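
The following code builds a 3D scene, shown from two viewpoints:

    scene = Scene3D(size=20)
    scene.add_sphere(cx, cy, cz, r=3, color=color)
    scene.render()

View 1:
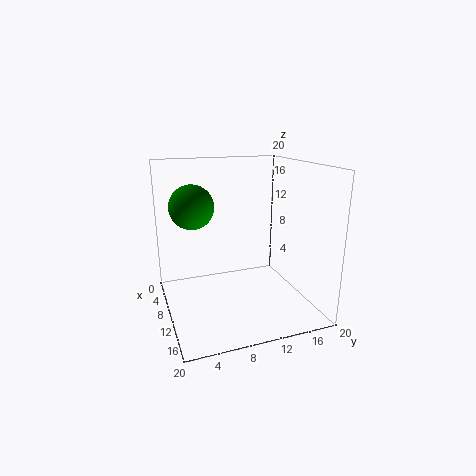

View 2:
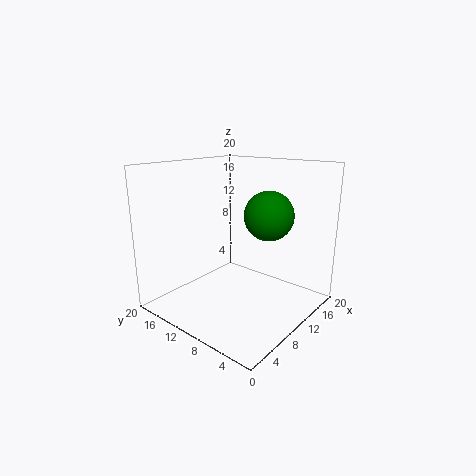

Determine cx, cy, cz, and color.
cx = 8.5; cy = 4; cz = 14.5; color = 'green'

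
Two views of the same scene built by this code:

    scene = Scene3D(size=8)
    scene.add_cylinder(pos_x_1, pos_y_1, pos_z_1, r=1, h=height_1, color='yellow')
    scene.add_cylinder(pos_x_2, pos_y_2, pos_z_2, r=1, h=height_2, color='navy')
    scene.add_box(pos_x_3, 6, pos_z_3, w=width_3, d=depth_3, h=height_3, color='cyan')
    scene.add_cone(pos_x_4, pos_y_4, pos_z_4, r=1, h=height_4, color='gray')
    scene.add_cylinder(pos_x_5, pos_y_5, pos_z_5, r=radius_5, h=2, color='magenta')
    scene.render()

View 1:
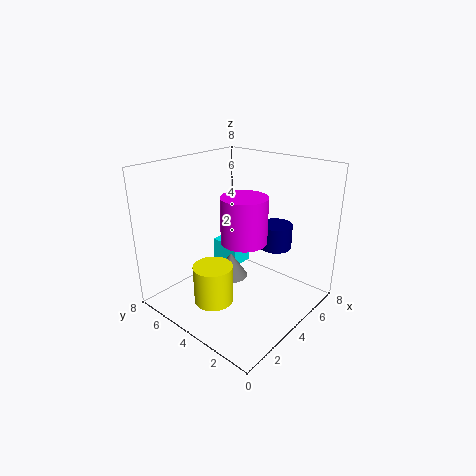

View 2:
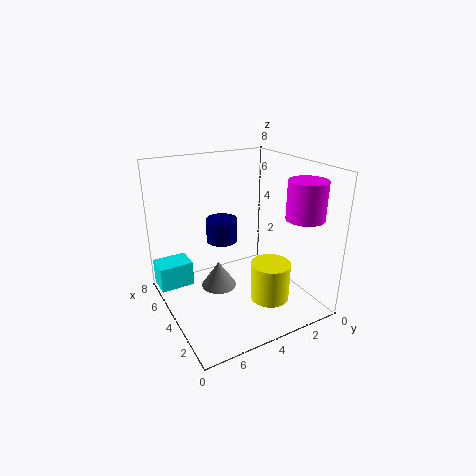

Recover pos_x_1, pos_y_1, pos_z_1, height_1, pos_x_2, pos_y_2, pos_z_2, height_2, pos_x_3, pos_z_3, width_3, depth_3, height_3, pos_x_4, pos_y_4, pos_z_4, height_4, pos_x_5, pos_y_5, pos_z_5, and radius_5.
pos_x_1 = 1.5, pos_y_1 = 3.5, pos_z_1 = 1.5, height_1 = 2, pos_x_2 = 7, pos_y_2 = 3.5, pos_z_2 = 2.5, height_2 = 1.5, pos_x_3 = 6, pos_z_3 = 0.5, width_3 = 1.5, depth_3 = 2, height_3 = 1.5, pos_x_4 = 4.5, pos_y_4 = 5, pos_z_4 = 1, height_4 = 1.5, pos_x_5 = 1.5, pos_y_5 = 1.5, pos_z_5 = 5.5, radius_5 = 1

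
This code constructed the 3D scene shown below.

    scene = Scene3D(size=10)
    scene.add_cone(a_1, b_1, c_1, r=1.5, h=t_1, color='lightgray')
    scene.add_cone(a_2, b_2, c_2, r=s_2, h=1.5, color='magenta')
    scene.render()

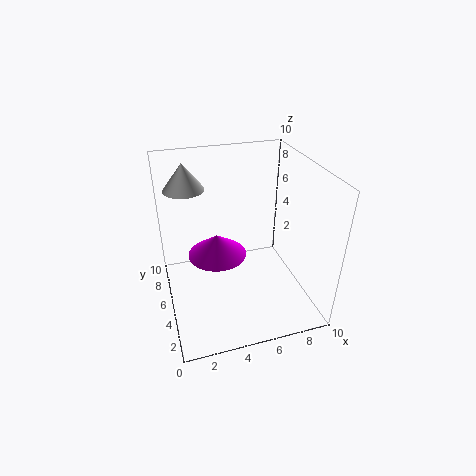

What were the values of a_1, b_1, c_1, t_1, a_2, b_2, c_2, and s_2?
a_1 = 2; b_1 = 8.5; c_1 = 7.5; t_1 = 2; a_2 = 3.5; b_2 = 5; c_2 = 4; s_2 = 2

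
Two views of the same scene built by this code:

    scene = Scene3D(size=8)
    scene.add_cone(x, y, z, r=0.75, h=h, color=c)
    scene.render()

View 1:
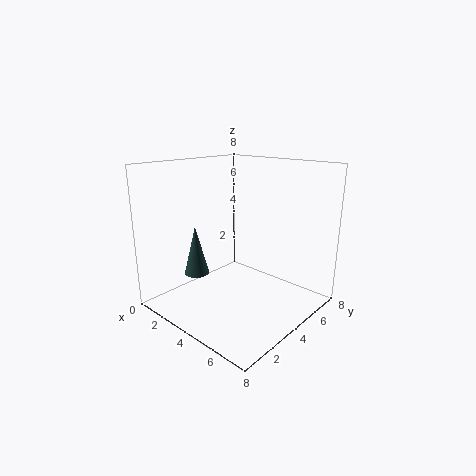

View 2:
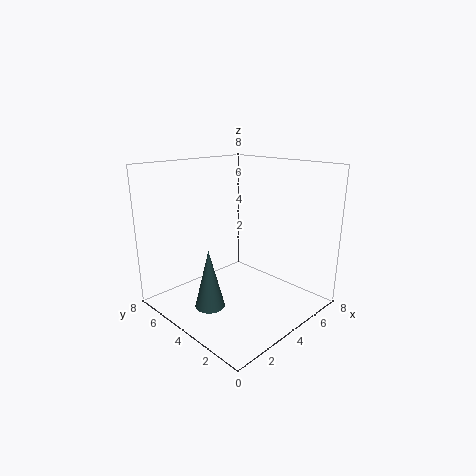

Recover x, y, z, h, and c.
x = 1.25; y = 3.25; z = 1.25; h = 3; c = 'darkslategray'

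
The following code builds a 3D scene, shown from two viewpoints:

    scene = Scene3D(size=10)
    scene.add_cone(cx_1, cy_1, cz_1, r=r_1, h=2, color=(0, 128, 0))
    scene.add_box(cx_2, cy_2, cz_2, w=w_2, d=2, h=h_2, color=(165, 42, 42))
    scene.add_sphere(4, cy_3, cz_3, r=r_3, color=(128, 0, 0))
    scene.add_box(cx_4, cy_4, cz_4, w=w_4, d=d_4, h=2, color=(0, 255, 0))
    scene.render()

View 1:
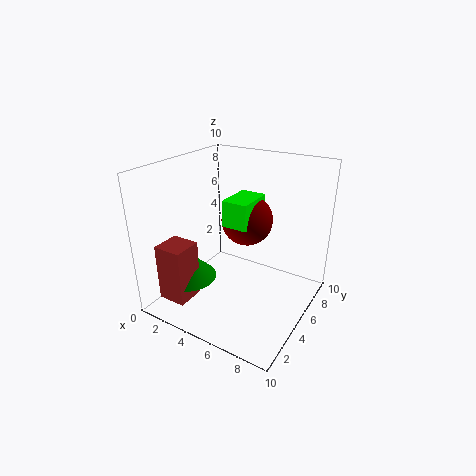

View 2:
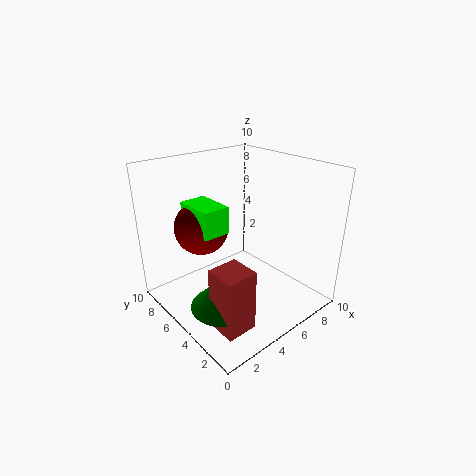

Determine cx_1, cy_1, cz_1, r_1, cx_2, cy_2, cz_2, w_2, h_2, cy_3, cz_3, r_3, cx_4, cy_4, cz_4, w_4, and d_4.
cx_1 = 2
cy_1 = 3
cz_1 = 2
r_1 = 2
cx_2 = 1
cy_2 = 1
cz_2 = 1
w_2 = 2
h_2 = 4
cy_3 = 8
cz_3 = 5
r_3 = 2
cx_4 = 3
cy_4 = 6
cz_4 = 5
w_4 = 2
d_4 = 3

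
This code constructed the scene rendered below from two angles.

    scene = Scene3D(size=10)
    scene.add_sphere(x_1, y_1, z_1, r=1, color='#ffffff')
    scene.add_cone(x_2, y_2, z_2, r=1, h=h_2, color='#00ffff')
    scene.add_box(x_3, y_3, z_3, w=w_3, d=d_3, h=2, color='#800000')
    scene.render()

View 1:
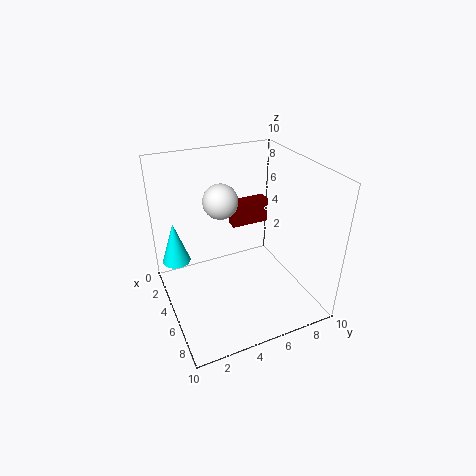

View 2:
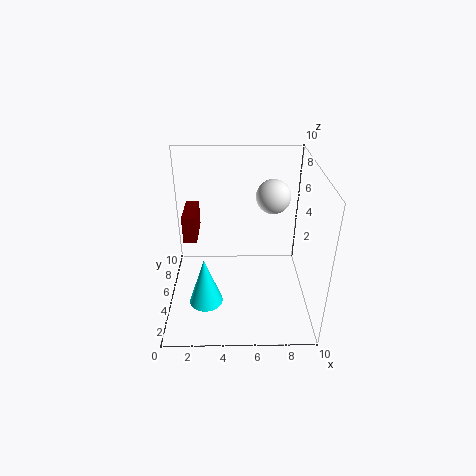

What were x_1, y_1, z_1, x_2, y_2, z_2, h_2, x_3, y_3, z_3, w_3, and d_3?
x_1 = 7, y_1 = 3, z_1 = 9, x_2 = 3, y_2 = 1, z_2 = 3, h_2 = 3, x_3 = 1, y_3 = 6, z_3 = 4, w_3 = 1, d_3 = 3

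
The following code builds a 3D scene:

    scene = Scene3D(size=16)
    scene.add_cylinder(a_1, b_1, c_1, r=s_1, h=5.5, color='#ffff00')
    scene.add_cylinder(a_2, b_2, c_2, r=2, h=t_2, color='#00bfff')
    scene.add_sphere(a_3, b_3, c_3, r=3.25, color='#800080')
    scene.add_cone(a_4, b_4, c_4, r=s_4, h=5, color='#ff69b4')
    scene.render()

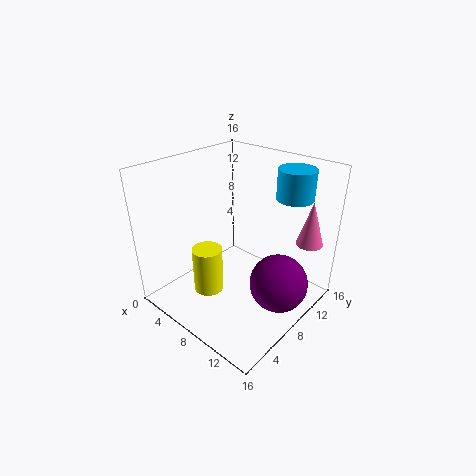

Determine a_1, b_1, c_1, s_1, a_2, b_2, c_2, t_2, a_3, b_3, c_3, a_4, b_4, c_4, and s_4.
a_1 = 5
b_1 = 6
c_1 = 0.75
s_1 = 1.75
a_2 = 12.25
b_2 = 12.25
c_2 = 12.5
t_2 = 3.25
a_3 = 12.75
b_3 = 9.5
c_3 = 3.25
a_4 = 14
b_4 = 13.25
c_4 = 7.25
s_4 = 1.5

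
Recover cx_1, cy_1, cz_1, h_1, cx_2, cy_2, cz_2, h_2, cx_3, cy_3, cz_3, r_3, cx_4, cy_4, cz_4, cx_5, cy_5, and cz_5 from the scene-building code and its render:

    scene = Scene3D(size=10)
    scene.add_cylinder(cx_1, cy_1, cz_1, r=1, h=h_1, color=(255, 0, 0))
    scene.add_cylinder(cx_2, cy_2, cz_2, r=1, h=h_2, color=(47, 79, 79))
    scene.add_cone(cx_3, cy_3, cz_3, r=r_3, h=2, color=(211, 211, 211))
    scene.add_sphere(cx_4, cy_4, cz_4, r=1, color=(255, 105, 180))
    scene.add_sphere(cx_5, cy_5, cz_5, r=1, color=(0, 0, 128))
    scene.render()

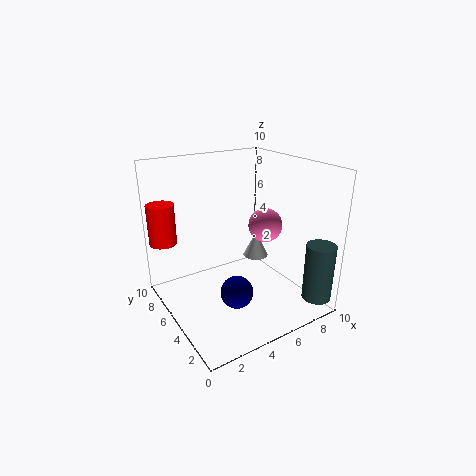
cx_1 = 1, cy_1 = 9, cz_1 = 4, h_1 = 3, cx_2 = 9, cy_2 = 1, cz_2 = 1, h_2 = 4, cx_3 = 8, cy_3 = 7, cz_3 = 2, r_3 = 1, cx_4 = 5, cy_4 = 2, cz_4 = 7, cx_5 = 3, cy_5 = 2, cz_5 = 3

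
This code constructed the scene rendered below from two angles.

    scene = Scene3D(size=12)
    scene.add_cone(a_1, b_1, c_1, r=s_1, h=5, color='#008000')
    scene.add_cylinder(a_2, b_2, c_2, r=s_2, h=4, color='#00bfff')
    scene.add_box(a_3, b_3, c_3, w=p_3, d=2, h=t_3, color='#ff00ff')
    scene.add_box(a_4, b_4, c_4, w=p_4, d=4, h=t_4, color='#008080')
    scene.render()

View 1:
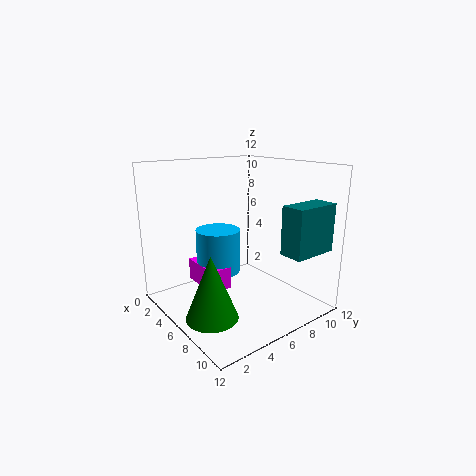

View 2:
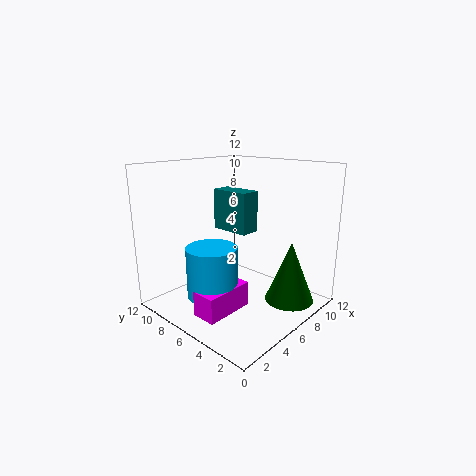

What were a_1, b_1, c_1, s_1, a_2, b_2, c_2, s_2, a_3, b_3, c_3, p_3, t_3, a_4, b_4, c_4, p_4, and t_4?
a_1 = 8
b_1 = 2
c_1 = 1
s_1 = 2
a_2 = 3
b_2 = 6
c_2 = 2
s_2 = 2
a_3 = 1
b_3 = 4
c_3 = 1
p_3 = 4
t_3 = 2
a_4 = 9
b_4 = 8
c_4 = 5
p_4 = 2
t_4 = 4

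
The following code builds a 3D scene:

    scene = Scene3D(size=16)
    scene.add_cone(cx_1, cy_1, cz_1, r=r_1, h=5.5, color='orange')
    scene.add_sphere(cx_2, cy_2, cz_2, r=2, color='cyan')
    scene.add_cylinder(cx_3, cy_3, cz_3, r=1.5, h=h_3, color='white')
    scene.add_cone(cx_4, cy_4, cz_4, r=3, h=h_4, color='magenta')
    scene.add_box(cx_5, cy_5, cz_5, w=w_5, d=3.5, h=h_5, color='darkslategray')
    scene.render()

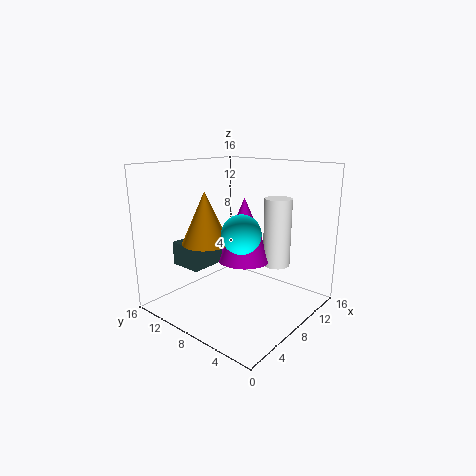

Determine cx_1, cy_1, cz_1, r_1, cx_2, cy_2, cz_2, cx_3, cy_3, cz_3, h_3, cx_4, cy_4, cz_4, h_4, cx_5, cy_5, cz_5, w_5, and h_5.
cx_1 = 4.5
cy_1 = 9.5
cz_1 = 8
r_1 = 2.5
cx_2 = 5.5
cy_2 = 5.5
cz_2 = 9.5
cx_3 = 10.5
cy_3 = 4.5
cz_3 = 5
h_3 = 7.5
cx_4 = 8.5
cy_4 = 7.5
cz_4 = 5.5
h_4 = 7
cx_5 = 2.5
cy_5 = 9
cz_5 = 5.5
w_5 = 4
h_5 = 2.5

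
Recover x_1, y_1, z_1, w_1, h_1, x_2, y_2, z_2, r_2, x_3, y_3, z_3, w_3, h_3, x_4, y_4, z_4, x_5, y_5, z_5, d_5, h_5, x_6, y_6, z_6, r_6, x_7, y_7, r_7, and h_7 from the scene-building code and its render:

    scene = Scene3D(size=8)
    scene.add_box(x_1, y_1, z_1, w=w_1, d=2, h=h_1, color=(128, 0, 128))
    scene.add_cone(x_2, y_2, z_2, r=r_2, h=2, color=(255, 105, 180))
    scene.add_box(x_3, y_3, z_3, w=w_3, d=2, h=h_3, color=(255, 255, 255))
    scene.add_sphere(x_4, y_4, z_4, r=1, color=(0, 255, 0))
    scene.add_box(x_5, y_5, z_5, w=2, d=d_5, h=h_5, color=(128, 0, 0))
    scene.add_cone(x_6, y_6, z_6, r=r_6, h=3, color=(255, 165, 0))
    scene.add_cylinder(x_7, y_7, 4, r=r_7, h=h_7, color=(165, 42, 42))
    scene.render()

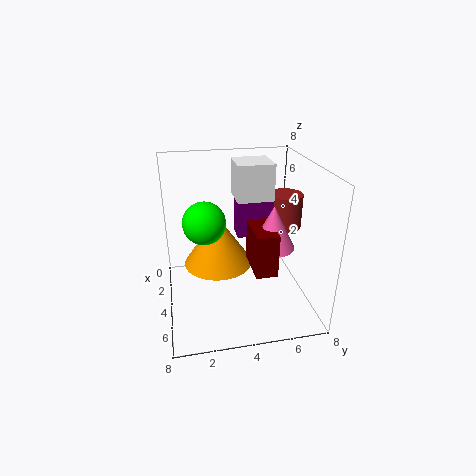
x_1 = 3
y_1 = 4
z_1 = 4
w_1 = 1
h_1 = 2
x_2 = 7
y_2 = 5
z_2 = 5
r_2 = 1
x_3 = 2
y_3 = 4
z_3 = 6
w_3 = 2
h_3 = 2
x_4 = 6
y_4 = 2
z_4 = 6
x_5 = 6
y_5 = 4
z_5 = 4
d_5 = 1
h_5 = 2
x_6 = 3
y_6 = 3
z_6 = 2
r_6 = 2
x_7 = 3
y_7 = 7
r_7 = 1
h_7 = 2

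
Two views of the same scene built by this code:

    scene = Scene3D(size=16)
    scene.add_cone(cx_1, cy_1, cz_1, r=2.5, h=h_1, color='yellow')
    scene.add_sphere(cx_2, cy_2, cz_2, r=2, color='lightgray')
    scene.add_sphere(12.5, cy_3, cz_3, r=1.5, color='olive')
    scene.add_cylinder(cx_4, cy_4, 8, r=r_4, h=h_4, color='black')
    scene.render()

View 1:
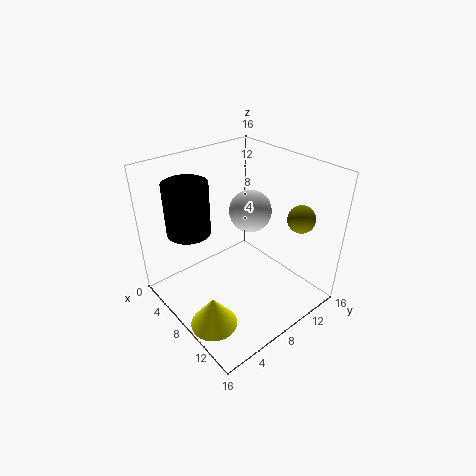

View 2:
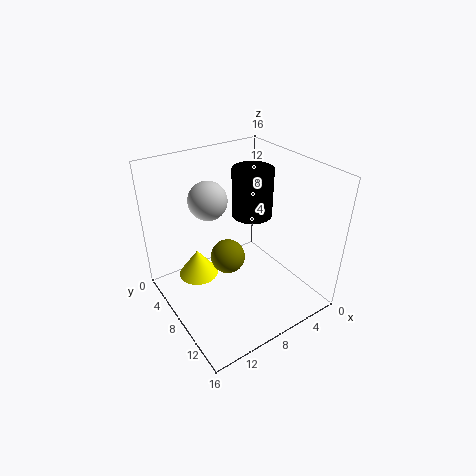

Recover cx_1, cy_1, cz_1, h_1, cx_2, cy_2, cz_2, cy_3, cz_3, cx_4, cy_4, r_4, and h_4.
cx_1 = 10.5; cy_1 = 2.5; cz_1 = 0.5; h_1 = 3.5; cx_2 = 11; cy_2 = 7; cz_2 = 13; cy_3 = 13; cz_3 = 10.5; cx_4 = 3.5; cy_4 = 4.5; r_4 = 2.5; h_4 = 6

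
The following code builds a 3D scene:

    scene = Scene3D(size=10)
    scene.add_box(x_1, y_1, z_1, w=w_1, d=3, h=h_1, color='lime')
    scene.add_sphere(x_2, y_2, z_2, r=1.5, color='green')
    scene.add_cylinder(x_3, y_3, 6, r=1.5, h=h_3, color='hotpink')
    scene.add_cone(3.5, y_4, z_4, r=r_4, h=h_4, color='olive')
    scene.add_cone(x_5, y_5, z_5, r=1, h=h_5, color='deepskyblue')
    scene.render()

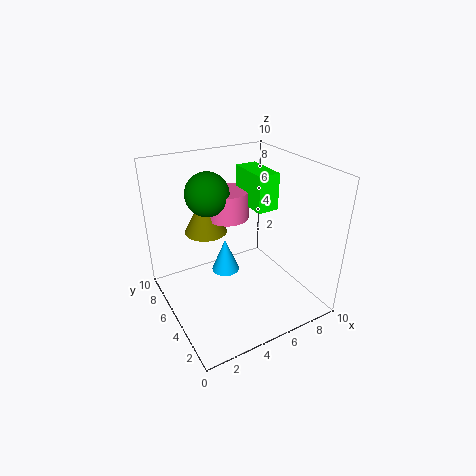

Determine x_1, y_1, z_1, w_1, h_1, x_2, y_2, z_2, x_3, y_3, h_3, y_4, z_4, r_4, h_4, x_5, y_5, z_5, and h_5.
x_1 = 6; y_1 = 4; z_1 = 7; w_1 = 1.5; h_1 = 2.5; x_2 = 3.5; y_2 = 6.5; z_2 = 8; x_3 = 5; y_3 = 6.5; h_3 = 2; y_4 = 7; z_4 = 5; r_4 = 1.5; h_4 = 3; x_5 = 4.5; y_5 = 6; z_5 = 2; h_5 = 2.5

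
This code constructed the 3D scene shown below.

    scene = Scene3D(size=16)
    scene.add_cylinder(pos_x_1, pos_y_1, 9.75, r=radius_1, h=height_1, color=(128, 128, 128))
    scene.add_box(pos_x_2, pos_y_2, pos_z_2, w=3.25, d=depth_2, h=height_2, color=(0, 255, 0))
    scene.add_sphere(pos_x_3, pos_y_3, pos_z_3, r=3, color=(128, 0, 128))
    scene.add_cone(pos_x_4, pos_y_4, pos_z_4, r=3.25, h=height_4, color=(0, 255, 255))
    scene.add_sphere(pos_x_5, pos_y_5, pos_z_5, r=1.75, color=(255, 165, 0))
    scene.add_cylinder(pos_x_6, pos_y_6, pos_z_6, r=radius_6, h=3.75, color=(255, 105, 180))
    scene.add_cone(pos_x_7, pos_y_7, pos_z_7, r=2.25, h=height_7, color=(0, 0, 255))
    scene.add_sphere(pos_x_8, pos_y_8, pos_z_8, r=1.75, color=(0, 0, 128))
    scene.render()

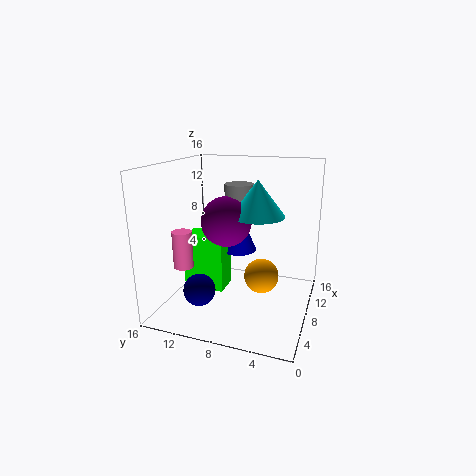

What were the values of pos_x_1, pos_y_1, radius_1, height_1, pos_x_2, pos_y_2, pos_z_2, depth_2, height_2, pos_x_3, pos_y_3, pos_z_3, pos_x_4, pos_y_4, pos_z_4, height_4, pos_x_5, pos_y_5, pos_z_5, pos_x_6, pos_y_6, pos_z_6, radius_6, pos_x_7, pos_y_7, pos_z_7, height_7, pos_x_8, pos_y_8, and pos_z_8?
pos_x_1 = 12, pos_y_1 = 9.25, radius_1 = 1.75, height_1 = 3.5, pos_x_2 = 8.5, pos_y_2 = 10.25, pos_z_2 = 0.5, depth_2 = 5, height_2 = 6.75, pos_x_3 = 10.25, pos_y_3 = 10.25, pos_z_3 = 9, pos_x_4 = 11.25, pos_y_4 = 6.75, pos_z_4 = 9.75, height_4 = 4.25, pos_x_5 = 5.25, pos_y_5 = 4.5, pos_z_5 = 5.25, pos_x_6 = 2.75, pos_y_6 = 12, pos_z_6 = 6.25, radius_6 = 1, pos_x_7 = 12.5, pos_y_7 = 9.5, pos_z_7 = 4.75, height_7 = 5.25, pos_x_8 = 4.5, pos_y_8 = 11.25, pos_z_8 = 2.75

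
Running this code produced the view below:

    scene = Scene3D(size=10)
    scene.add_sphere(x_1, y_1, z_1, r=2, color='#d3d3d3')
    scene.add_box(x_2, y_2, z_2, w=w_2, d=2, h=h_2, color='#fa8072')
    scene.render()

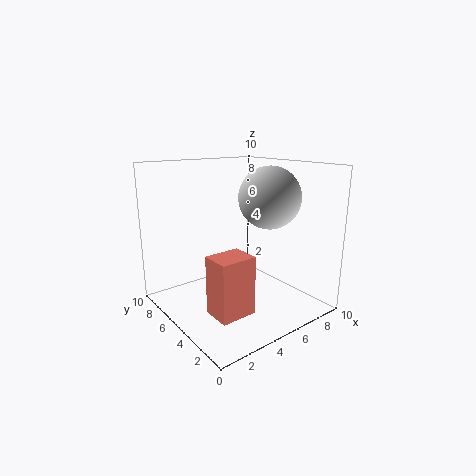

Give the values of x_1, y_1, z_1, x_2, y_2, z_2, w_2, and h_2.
x_1 = 6
y_1 = 3
z_1 = 8
x_2 = 2
y_2 = 2.5
z_2 = 0.5
w_2 = 2.5
h_2 = 4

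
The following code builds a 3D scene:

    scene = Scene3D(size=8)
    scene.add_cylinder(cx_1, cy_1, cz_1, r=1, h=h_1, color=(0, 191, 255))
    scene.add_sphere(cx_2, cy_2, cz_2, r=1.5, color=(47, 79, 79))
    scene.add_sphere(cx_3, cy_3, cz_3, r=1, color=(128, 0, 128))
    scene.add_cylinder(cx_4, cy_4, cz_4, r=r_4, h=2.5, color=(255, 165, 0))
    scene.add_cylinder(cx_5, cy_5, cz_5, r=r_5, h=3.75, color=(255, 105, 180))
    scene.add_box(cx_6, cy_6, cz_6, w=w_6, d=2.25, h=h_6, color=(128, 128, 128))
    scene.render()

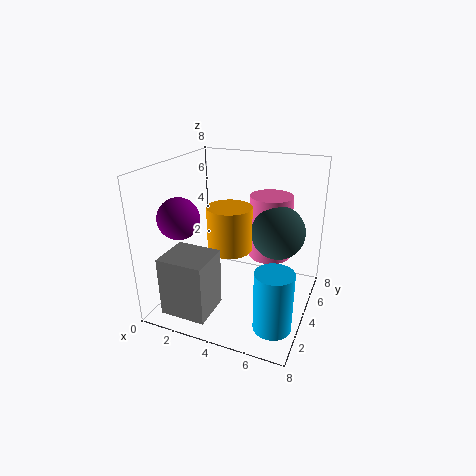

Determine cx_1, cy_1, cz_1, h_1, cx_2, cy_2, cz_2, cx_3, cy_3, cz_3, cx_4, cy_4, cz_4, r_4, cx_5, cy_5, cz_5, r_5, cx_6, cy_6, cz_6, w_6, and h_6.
cx_1 = 6.75
cy_1 = 2
cz_1 = 0.25
h_1 = 3.25
cx_2 = 6
cy_2 = 5
cz_2 = 4.25
cx_3 = 2.25
cy_3 = 1
cz_3 = 6
cx_4 = 3.5
cy_4 = 4
cz_4 = 3.25
r_4 = 1.25
cx_5 = 5.25
cy_5 = 6
cz_5 = 2.25
r_5 = 1.25
cx_6 = 1
cy_6 = 0.5
cz_6 = 0.5
w_6 = 2.5
h_6 = 3.25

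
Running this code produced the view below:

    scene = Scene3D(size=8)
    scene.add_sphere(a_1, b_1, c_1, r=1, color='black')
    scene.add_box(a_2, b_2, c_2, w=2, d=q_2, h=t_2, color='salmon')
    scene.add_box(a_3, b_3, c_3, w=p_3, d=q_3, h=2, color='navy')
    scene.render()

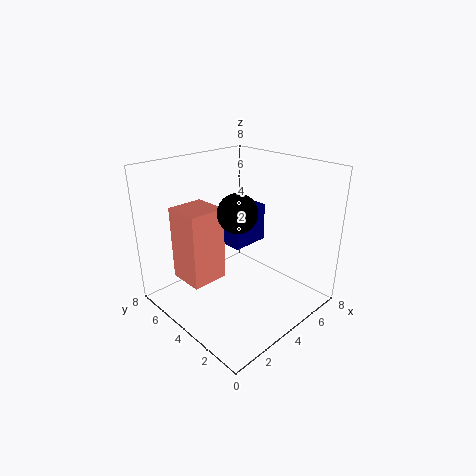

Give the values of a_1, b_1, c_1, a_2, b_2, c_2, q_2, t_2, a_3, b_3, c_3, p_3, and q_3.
a_1 = 3
b_1 = 3
c_1 = 6
a_2 = 1
b_2 = 4
c_2 = 2
q_2 = 2
t_2 = 4
a_3 = 3
b_3 = 3
c_3 = 4
p_3 = 2
q_3 = 1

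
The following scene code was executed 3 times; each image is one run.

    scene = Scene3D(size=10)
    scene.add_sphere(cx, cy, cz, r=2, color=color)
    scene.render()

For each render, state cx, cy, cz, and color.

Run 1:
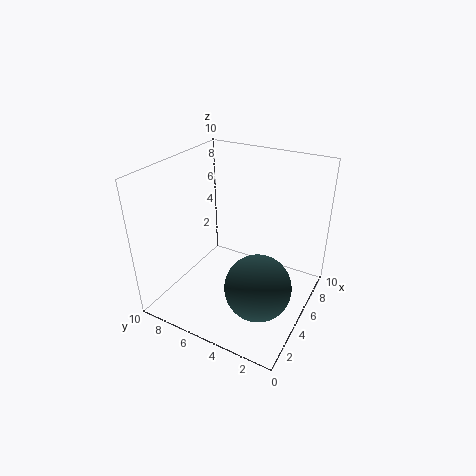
cx = 2
cy = 2
cz = 4
color = 'darkslategray'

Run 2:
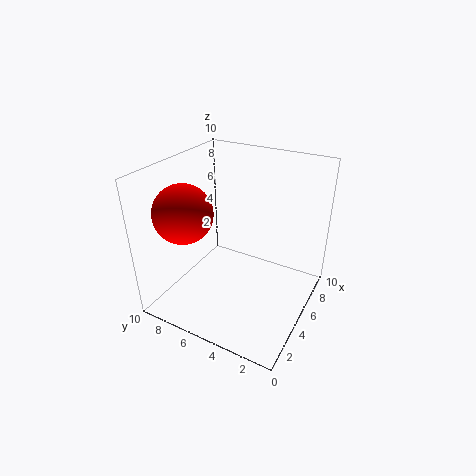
cx = 3
cy = 8
cz = 7
color = 'red'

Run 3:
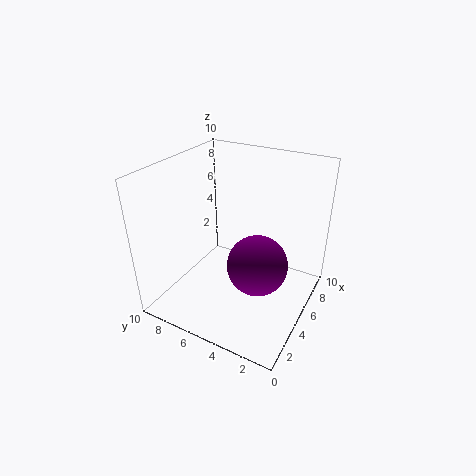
cx = 4
cy = 3
cz = 4
color = 'purple'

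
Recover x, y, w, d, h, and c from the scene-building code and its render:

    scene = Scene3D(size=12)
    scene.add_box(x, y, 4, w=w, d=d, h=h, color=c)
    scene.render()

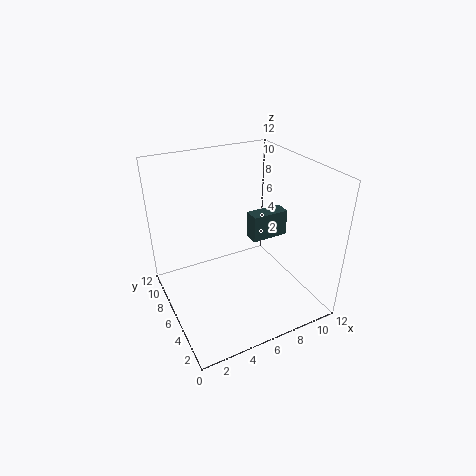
x = 8.5, y = 7.5, w = 3.5, d = 1.5, h = 2.5, c = 'darkslategray'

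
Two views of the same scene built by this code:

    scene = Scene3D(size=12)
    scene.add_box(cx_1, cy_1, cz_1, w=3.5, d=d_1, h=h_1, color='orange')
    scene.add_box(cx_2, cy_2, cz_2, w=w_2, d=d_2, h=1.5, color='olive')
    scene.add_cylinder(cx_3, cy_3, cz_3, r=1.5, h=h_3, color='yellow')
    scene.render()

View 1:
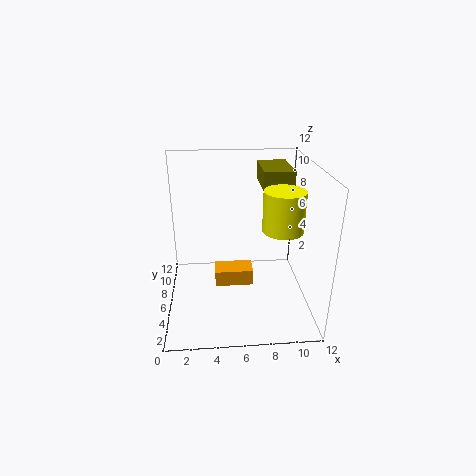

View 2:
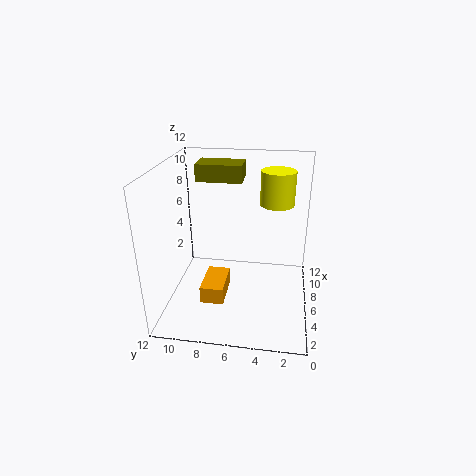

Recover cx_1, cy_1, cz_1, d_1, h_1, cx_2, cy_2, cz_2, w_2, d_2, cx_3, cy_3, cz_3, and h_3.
cx_1 = 4, cy_1 = 7, cz_1 = 0.5, d_1 = 2, h_1 = 1.5, cx_2 = 8, cy_2 = 6, cz_2 = 10, w_2 = 2.5, d_2 = 4, cx_3 = 9, cy_3 = 3, cz_3 = 8, h_3 = 3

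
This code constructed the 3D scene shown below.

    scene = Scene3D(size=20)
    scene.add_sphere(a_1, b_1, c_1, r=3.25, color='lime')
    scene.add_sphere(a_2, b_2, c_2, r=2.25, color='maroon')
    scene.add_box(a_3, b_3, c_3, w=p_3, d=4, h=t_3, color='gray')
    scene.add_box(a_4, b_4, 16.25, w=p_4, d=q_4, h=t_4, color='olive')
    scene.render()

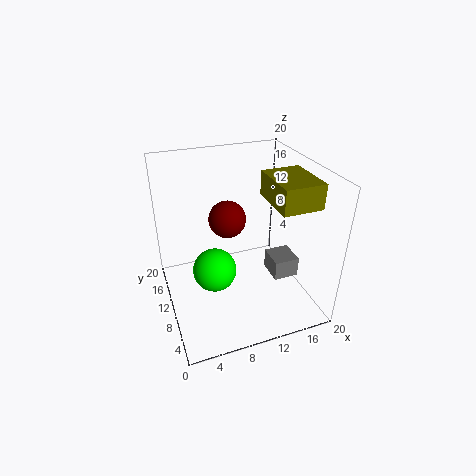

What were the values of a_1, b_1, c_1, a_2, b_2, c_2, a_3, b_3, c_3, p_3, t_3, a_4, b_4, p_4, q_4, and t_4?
a_1 = 7, b_1 = 12, c_1 = 3.75, a_2 = 7.5, b_2 = 7, c_2 = 15, a_3 = 15.25, b_3 = 8, c_3 = 2.5, p_3 = 3.75, t_3 = 3, a_4 = 13, b_4 = 3, p_4 = 5.25, q_4 = 6.75, t_4 = 3.25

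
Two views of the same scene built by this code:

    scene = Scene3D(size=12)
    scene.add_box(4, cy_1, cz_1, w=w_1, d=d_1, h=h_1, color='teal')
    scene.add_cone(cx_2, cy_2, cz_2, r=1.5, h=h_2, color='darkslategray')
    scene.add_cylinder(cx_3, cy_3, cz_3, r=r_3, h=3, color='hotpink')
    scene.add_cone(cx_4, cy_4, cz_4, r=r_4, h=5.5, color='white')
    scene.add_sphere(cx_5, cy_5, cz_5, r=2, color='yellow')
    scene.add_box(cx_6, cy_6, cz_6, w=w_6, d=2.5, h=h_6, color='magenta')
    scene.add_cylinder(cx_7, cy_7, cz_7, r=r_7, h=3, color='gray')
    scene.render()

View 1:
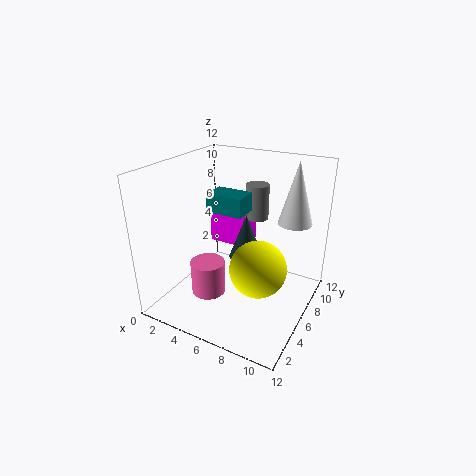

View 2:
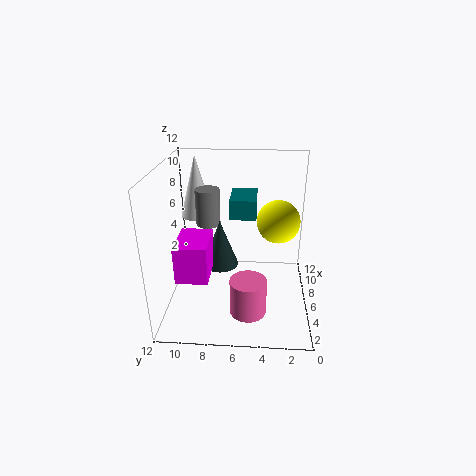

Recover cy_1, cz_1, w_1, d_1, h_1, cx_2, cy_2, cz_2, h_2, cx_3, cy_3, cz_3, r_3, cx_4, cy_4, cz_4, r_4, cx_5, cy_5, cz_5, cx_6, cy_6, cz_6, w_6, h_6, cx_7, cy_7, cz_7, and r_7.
cy_1 = 4.5; cz_1 = 8.5; w_1 = 3; d_1 = 2; h_1 = 1.5; cx_2 = 6; cy_2 = 7.5; cz_2 = 3.5; h_2 = 4; cx_3 = 3.5; cy_3 = 5; cz_3 = 0.5; r_3 = 1.5; cx_4 = 9.5; cy_4 = 10; cz_4 = 6.5; r_4 = 1.5; cx_5 = 9.5; cy_5 = 2.5; cz_5 = 6; cx_6 = 2; cy_6 = 8; cz_6 = 4; w_6 = 3.5; h_6 = 3; cx_7 = 6.5; cy_7 = 8.5; cz_7 = 7; r_7 = 1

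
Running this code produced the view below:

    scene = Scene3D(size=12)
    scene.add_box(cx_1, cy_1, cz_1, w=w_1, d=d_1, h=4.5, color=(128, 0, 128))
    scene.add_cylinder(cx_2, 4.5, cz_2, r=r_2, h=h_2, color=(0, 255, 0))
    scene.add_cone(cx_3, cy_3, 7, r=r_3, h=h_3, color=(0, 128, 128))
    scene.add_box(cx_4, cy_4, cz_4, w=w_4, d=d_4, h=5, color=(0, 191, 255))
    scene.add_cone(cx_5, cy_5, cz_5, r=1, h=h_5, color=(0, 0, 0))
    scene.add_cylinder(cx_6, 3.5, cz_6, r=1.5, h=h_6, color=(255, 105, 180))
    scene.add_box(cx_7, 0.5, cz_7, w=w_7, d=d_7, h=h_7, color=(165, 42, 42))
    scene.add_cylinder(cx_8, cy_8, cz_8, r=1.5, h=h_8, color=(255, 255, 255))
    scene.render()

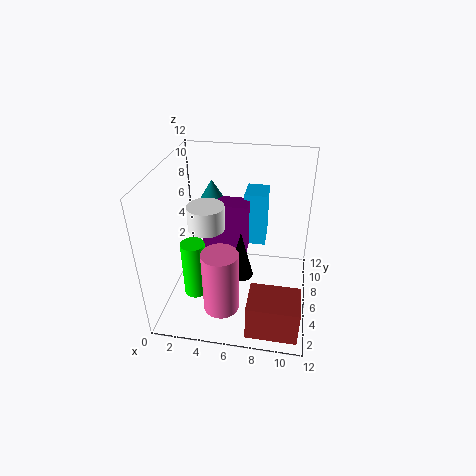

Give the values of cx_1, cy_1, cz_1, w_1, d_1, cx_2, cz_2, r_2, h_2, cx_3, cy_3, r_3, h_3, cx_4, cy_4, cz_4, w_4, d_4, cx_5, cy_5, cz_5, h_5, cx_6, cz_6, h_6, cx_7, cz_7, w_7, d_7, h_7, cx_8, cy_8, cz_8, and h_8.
cx_1 = 2.5
cy_1 = 7.5
cz_1 = 3.5
w_1 = 4
d_1 = 2
cx_2 = 2.5
cz_2 = 1
r_2 = 1
h_2 = 5
cx_3 = 3
cy_3 = 9.5
r_3 = 1.5
h_3 = 2.5
cx_4 = 6
cy_4 = 9
cz_4 = 3.5
w_4 = 2
d_4 = 2.5
cx_5 = 6.5
cy_5 = 4.5
cz_5 = 3.5
h_5 = 4
cx_6 = 5
cz_6 = 0.5
h_6 = 5.5
cx_7 = 7.5
cz_7 = 0.5
w_7 = 4
d_7 = 3
h_7 = 3
cx_8 = 3.5
cy_8 = 5.5
cz_8 = 7
h_8 = 2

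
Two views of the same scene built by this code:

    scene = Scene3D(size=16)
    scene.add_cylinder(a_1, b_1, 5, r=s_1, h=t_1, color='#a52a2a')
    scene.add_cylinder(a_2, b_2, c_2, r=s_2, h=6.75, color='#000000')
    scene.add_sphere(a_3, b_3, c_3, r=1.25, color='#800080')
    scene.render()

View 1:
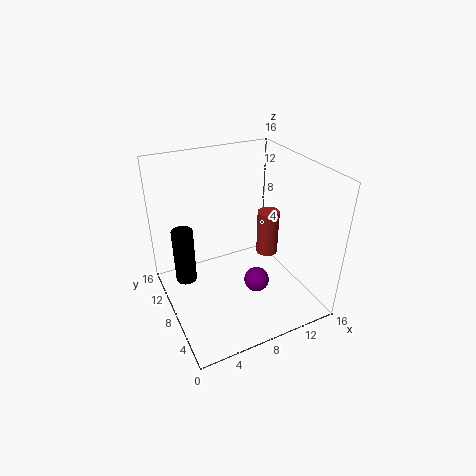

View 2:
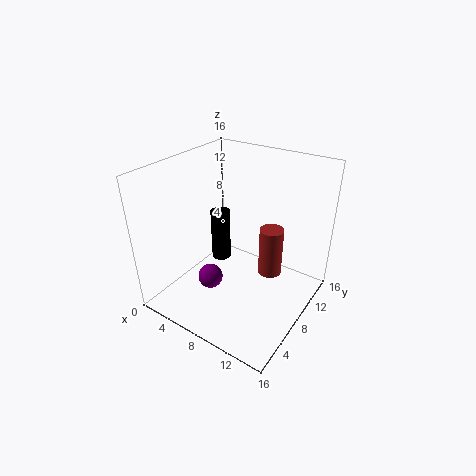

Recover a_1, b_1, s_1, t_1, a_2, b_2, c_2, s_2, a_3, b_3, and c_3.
a_1 = 12
b_1 = 8.25
s_1 = 1.25
t_1 = 5.25
a_2 = 2.75
b_2 = 11.75
c_2 = 1.5
s_2 = 1.25
a_3 = 7.75
b_3 = 3.25
c_3 = 5.75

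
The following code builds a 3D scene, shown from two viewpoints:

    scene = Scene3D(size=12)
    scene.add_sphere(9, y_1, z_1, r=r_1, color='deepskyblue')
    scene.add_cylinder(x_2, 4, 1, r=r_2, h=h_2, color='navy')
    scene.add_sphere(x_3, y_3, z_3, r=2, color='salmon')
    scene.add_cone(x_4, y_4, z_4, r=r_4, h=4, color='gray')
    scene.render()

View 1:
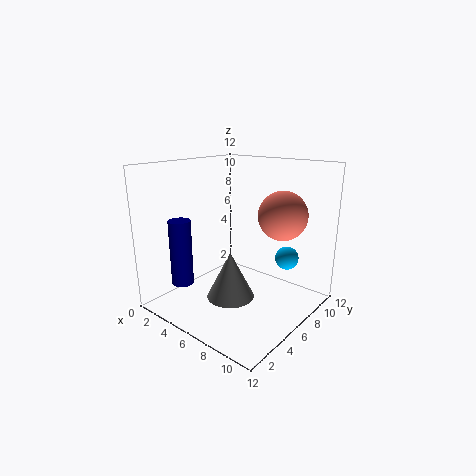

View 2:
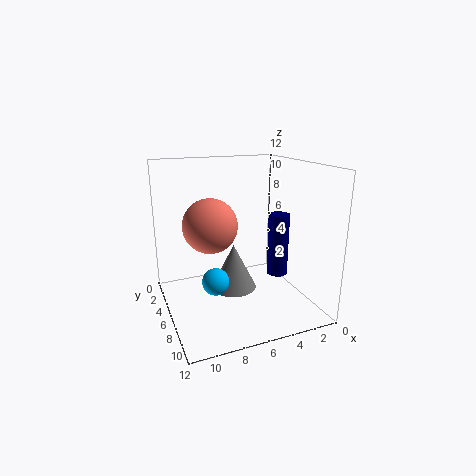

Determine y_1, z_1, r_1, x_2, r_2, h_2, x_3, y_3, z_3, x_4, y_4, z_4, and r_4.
y_1 = 9; z_1 = 4; r_1 = 1; x_2 = 1; r_2 = 1; h_2 = 6; x_3 = 9; y_3 = 8; z_3 = 8; x_4 = 6; y_4 = 5; z_4 = 1; r_4 = 2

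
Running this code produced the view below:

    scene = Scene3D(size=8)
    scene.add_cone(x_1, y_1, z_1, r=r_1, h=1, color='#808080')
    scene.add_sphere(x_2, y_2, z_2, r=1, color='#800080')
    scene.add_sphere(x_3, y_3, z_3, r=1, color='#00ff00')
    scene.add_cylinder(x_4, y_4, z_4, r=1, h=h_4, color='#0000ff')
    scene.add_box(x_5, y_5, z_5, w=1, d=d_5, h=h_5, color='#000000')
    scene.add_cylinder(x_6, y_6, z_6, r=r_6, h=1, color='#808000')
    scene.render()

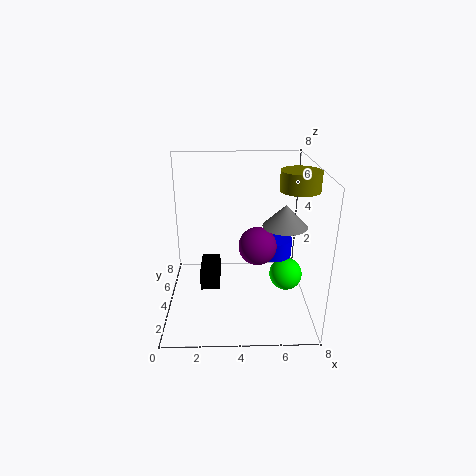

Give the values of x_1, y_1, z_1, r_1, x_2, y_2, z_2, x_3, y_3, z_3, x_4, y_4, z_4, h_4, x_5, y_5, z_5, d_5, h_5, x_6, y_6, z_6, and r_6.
x_1 = 6, y_1 = 1, z_1 = 6, r_1 = 1, x_2 = 5, y_2 = 3, z_2 = 4, x_3 = 7, y_3 = 5, z_3 = 1, x_4 = 6, y_4 = 4, z_4 = 3, h_4 = 1, x_5 = 2, y_5 = 2, z_5 = 2, d_5 = 2, h_5 = 1, x_6 = 7, y_6 = 3, z_6 = 7, r_6 = 1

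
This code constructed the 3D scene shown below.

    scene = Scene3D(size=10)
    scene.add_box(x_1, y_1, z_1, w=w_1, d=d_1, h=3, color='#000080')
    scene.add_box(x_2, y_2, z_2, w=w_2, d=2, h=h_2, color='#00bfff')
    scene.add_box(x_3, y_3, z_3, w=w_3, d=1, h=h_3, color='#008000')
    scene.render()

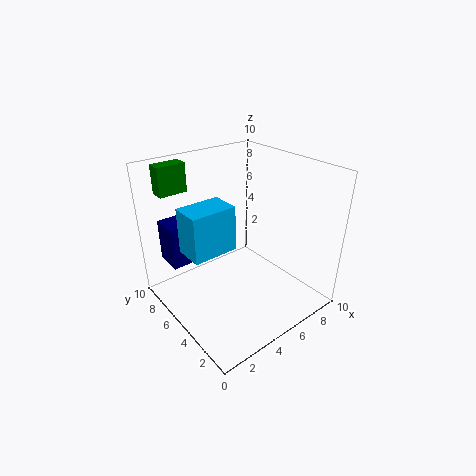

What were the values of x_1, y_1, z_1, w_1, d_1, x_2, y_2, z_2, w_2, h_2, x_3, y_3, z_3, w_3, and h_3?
x_1 = 1; y_1 = 7; z_1 = 3; w_1 = 3; d_1 = 2; x_2 = 1; y_2 = 4; z_2 = 5; w_2 = 3; h_2 = 3; x_3 = 1; y_3 = 8; z_3 = 8; w_3 = 2; h_3 = 2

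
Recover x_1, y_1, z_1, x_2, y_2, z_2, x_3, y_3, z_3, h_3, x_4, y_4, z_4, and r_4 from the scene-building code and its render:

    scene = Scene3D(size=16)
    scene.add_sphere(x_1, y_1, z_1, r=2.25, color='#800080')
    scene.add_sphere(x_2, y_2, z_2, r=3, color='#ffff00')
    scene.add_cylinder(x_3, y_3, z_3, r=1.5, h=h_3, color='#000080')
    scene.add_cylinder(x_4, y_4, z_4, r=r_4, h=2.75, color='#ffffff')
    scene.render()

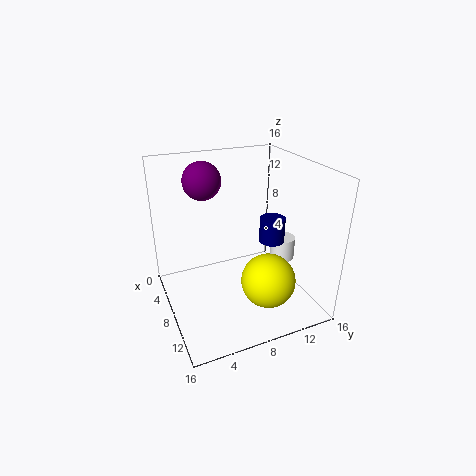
x_1 = 2.75, y_1 = 5.75, z_1 = 13.25, x_2 = 11.25, y_2 = 10.25, z_2 = 3.75, x_3 = 7.25, y_3 = 12.75, z_3 = 6.25, h_3 = 3, x_4 = 7, y_4 = 14.5, z_4 = 3.5, r_4 = 1.5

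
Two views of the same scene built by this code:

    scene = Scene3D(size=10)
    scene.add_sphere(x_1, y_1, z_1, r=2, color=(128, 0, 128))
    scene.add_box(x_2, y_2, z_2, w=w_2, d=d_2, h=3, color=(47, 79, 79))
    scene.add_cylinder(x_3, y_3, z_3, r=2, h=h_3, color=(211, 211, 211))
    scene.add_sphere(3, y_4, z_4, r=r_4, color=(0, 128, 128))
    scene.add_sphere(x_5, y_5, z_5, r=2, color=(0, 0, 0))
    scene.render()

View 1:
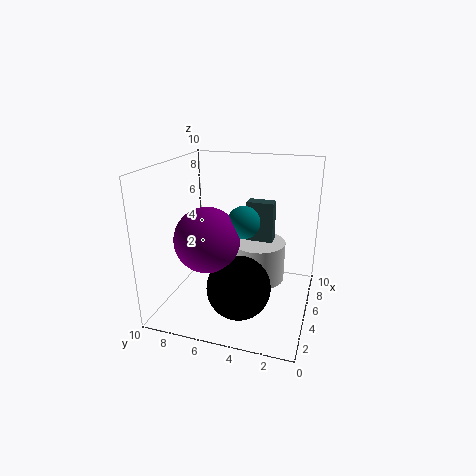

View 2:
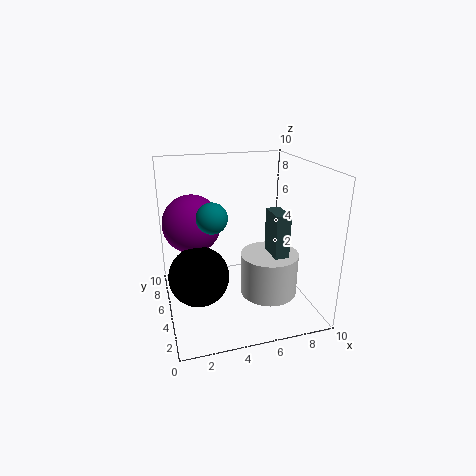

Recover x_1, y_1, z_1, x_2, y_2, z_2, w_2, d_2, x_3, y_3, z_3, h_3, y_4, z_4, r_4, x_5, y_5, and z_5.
x_1 = 2; y_1 = 6; z_1 = 6; x_2 = 7; y_2 = 3; z_2 = 4; w_2 = 1; d_2 = 2; x_3 = 7; y_3 = 4; z_3 = 1; h_3 = 3; y_4 = 4; z_4 = 7; r_4 = 1; x_5 = 2; y_5 = 4; z_5 = 3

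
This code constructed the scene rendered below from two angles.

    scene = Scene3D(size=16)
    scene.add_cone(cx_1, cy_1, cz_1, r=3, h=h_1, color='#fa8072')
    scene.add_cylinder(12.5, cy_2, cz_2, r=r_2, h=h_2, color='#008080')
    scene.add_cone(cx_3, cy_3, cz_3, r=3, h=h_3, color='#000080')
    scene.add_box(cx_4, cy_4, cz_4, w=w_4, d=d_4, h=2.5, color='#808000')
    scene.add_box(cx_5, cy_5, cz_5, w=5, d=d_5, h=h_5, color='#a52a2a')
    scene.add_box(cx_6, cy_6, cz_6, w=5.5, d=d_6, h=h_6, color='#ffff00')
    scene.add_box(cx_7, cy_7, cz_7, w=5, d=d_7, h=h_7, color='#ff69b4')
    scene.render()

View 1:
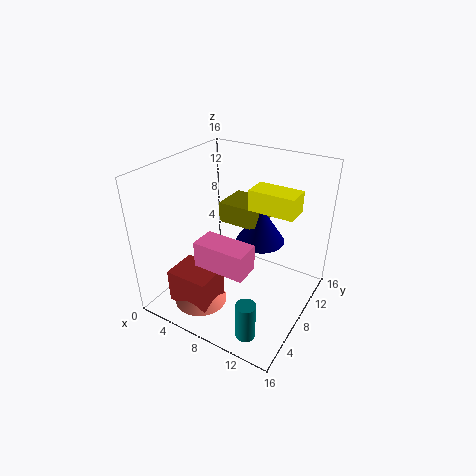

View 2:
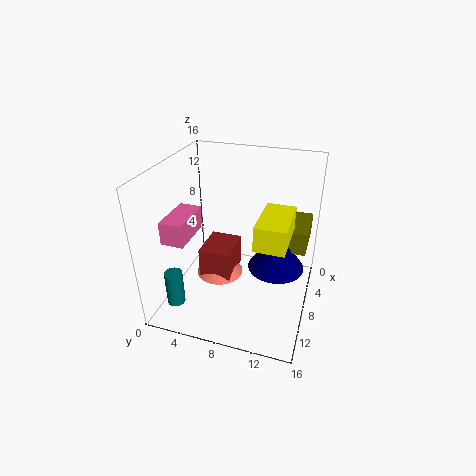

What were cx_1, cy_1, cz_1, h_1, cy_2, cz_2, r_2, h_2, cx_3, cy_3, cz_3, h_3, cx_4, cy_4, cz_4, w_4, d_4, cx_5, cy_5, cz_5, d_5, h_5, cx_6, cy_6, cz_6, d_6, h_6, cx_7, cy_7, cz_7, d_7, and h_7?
cx_1 = 5, cy_1 = 4.5, cz_1 = 0.5, h_1 = 2.5, cy_2 = 2, cz_2 = 1, r_2 = 1, h_2 = 4, cx_3 = 8.5, cy_3 = 12.5, cz_3 = 5.5, h_3 = 4.5, cx_4 = 3.5, cy_4 = 11, cz_4 = 7.5, w_4 = 5, d_4 = 4.5, cx_5 = 2, cy_5 = 2.5, cz_5 = 0.5, d_5 = 4, h_5 = 4, cx_6 = 7.5, cy_6 = 11, cz_6 = 10, d_6 = 3, h_6 = 2.5, cx_7 = 7.5, cy_7 = 1, cz_7 = 8.5, d_7 = 2.5, h_7 = 2.5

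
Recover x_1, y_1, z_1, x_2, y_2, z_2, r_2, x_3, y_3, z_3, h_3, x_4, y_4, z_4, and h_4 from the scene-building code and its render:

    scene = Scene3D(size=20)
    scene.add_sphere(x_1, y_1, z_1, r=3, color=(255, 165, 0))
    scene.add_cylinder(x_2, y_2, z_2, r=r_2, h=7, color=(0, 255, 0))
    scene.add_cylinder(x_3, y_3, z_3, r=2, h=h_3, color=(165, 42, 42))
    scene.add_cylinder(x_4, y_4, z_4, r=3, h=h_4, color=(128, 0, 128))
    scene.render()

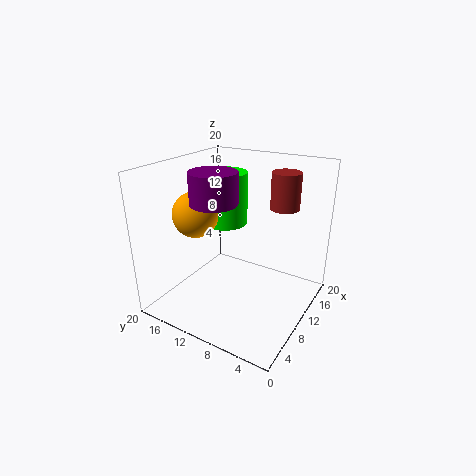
x_1 = 6; y_1 = 14; z_1 = 14; x_2 = 10; y_2 = 12; z_2 = 12; r_2 = 3; x_3 = 14; y_3 = 5; z_3 = 14; h_3 = 5; x_4 = 6; y_4 = 11; z_4 = 16; h_4 = 4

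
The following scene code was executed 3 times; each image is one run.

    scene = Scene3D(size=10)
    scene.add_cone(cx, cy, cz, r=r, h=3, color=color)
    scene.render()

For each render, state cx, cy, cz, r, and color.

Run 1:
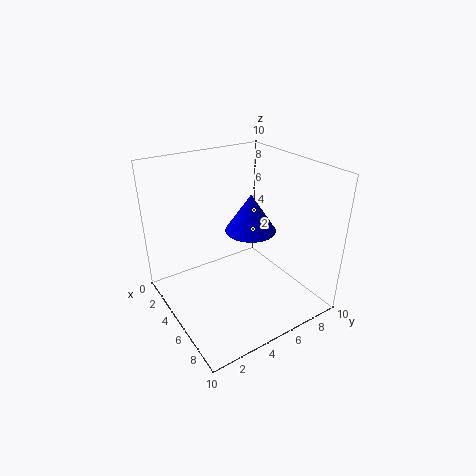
cx = 3, cy = 7.5, cz = 4, r = 2, color = 'blue'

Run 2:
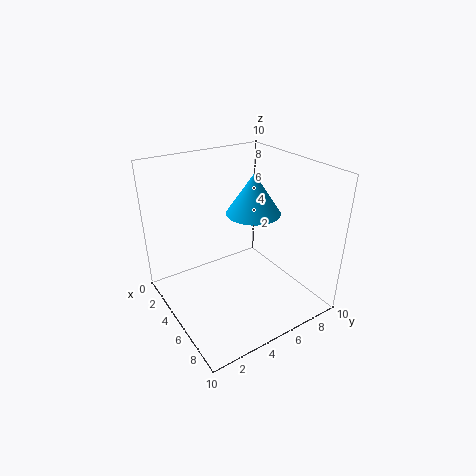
cx = 4, cy = 7, cz = 6, r = 2, color = 'deepskyblue'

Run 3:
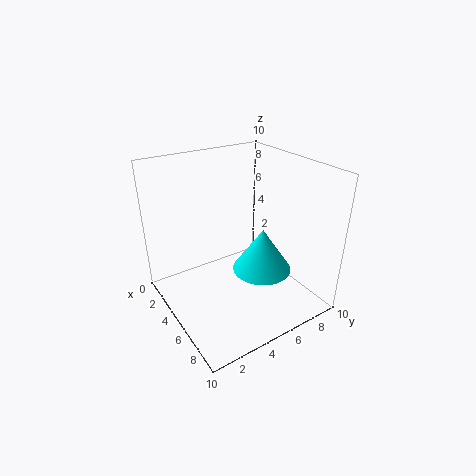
cx = 6.5, cy = 6, cz = 3, r = 2, color = 'cyan'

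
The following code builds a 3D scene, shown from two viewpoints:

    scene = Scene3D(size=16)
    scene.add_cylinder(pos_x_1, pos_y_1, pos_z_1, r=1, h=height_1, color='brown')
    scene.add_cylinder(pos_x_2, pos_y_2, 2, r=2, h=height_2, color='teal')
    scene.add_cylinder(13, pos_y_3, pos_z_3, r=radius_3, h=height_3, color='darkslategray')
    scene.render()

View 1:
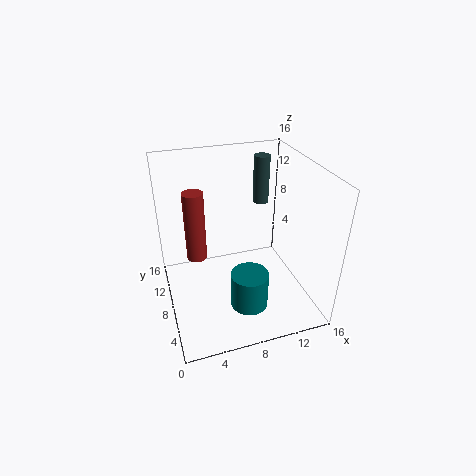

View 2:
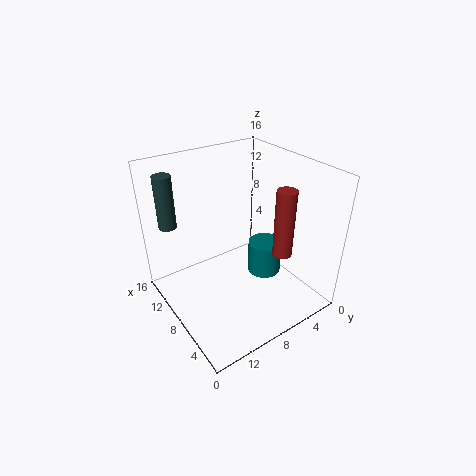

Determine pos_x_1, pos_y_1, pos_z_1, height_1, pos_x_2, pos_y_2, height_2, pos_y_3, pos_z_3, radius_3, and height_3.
pos_x_1 = 3; pos_y_1 = 6; pos_z_1 = 8; height_1 = 7; pos_x_2 = 8; pos_y_2 = 4; height_2 = 4; pos_y_3 = 14; pos_z_3 = 9; radius_3 = 1; height_3 = 6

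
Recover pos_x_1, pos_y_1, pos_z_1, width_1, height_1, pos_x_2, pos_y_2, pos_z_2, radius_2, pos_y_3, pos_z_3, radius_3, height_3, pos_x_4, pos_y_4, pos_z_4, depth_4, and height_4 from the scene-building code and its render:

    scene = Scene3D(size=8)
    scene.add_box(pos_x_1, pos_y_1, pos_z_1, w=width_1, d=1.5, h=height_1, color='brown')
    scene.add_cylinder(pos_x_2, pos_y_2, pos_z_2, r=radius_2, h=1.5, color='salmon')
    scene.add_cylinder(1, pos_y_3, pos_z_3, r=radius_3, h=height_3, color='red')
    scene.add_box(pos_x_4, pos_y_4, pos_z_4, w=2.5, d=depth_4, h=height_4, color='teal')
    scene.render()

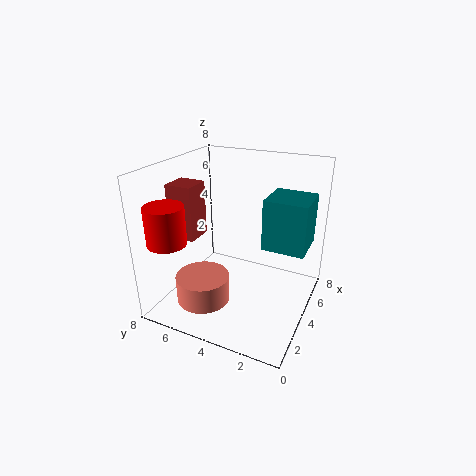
pos_x_1 = 2.5
pos_y_1 = 6
pos_z_1 = 4
width_1 = 1.5
height_1 = 3
pos_x_2 = 2.5
pos_y_2 = 5.5
pos_z_2 = 0.5
radius_2 = 1.5
pos_y_3 = 6.5
pos_z_3 = 4.5
radius_3 = 1
height_3 = 2
pos_x_4 = 5
pos_y_4 = 0.5
pos_z_4 = 3
depth_4 = 2.5
height_4 = 3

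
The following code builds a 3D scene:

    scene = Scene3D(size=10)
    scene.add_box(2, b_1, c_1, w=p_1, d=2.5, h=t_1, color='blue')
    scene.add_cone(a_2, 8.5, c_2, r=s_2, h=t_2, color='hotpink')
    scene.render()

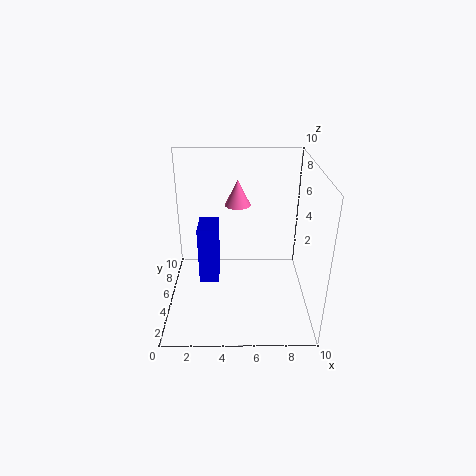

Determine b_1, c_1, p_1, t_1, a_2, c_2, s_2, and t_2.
b_1 = 6; c_1 = 0.5; p_1 = 1.5; t_1 = 4.5; a_2 = 5; c_2 = 6; s_2 = 1; t_2 = 2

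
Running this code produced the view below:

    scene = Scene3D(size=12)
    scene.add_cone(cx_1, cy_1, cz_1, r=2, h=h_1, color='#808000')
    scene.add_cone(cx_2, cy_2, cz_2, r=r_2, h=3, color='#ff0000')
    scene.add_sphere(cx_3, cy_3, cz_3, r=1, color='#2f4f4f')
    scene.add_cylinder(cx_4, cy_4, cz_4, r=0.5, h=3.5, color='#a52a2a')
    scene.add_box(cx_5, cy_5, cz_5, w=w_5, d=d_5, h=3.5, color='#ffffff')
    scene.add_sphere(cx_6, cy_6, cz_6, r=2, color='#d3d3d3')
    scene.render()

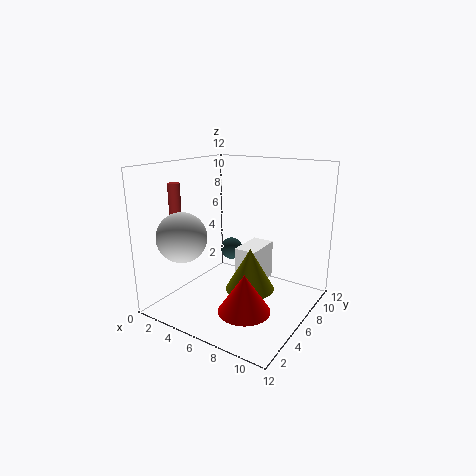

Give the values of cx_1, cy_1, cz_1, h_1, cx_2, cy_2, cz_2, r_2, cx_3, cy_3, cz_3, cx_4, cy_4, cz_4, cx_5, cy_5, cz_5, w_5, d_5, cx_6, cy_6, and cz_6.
cx_1 = 7.5; cy_1 = 5.5; cz_1 = 2; h_1 = 3.5; cx_2 = 8.5; cy_2 = 3; cz_2 = 1.5; r_2 = 2; cx_3 = 4; cy_3 = 8; cz_3 = 4; cx_4 = 1.5; cy_4 = 3.5; cz_4 = 7; cx_5 = 5; cy_5 = 7; cz_5 = 1; w_5 = 2; d_5 = 3.5; cx_6 = 3; cy_6 = 2.5; cz_6 = 6.5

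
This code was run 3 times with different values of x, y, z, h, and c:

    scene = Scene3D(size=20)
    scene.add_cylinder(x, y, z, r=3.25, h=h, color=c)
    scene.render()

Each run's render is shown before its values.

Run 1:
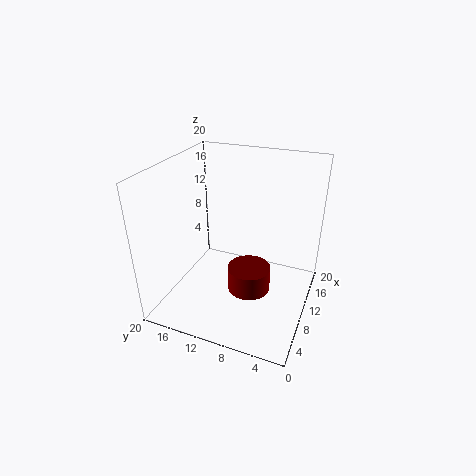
x = 12
y = 9
z = 0.25
h = 3.75
c = 'maroon'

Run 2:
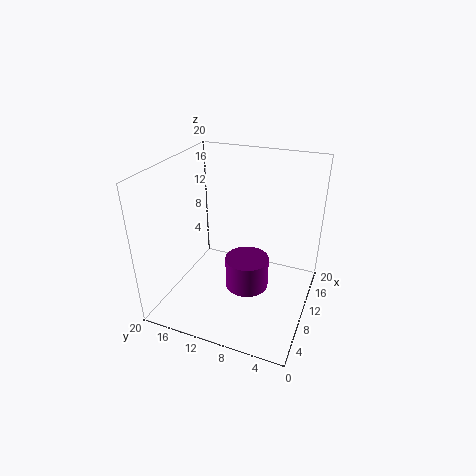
x = 11.75
y = 9.25
z = 1
h = 4.75
c = 'purple'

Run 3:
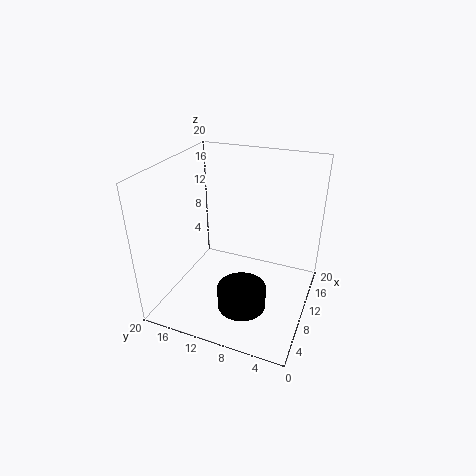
x = 5.75
y = 7.75
z = 2.25
h = 3
c = 'black'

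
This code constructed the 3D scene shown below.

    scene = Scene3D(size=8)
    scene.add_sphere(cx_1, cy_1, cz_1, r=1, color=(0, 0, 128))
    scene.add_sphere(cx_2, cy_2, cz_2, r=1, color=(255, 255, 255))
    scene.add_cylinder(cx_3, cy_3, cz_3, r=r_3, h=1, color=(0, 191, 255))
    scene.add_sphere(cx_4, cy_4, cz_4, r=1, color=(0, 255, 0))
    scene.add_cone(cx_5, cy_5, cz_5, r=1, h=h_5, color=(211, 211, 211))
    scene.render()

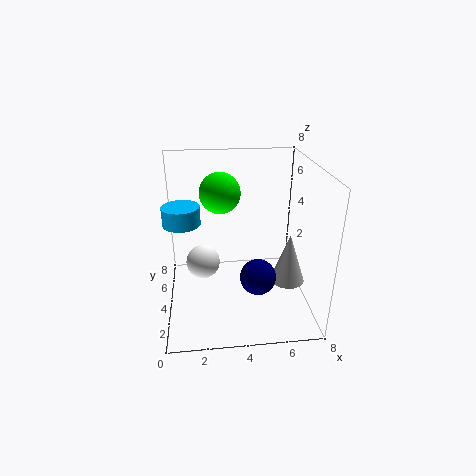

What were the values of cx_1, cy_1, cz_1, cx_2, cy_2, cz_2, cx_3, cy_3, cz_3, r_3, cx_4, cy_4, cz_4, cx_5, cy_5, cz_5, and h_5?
cx_1 = 5, cy_1 = 3, cz_1 = 2, cx_2 = 2, cy_2 = 5, cz_2 = 2, cx_3 = 1, cy_3 = 4, cz_3 = 5, r_3 = 1, cx_4 = 3, cy_4 = 3, cz_4 = 7, cx_5 = 7, cy_5 = 4, cz_5 = 1, h_5 = 3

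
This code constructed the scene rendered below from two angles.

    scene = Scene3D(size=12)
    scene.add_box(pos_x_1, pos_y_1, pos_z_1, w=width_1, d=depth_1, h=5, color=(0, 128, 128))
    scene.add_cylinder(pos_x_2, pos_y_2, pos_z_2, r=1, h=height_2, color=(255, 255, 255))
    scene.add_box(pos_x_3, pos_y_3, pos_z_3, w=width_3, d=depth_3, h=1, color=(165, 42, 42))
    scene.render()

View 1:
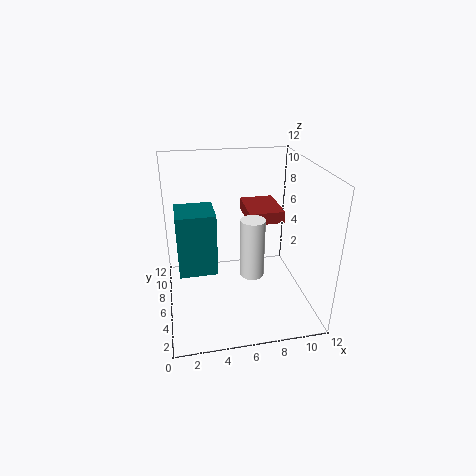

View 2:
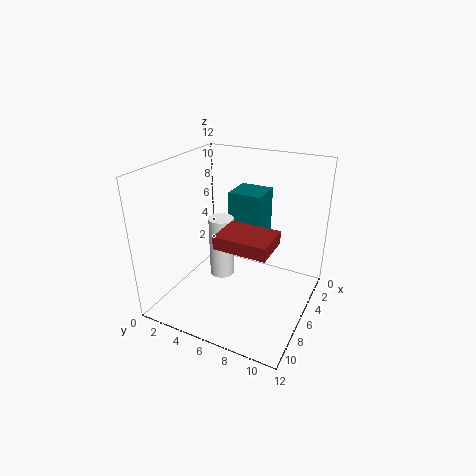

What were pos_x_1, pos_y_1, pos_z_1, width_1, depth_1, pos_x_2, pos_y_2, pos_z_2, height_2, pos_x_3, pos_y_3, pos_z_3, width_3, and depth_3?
pos_x_1 = 1, pos_y_1 = 4, pos_z_1 = 4, width_1 = 3, depth_1 = 3, pos_x_2 = 7, pos_y_2 = 5, pos_z_2 = 3, height_2 = 5, pos_x_3 = 7, pos_y_3 = 6, pos_z_3 = 7, width_3 = 3, depth_3 = 4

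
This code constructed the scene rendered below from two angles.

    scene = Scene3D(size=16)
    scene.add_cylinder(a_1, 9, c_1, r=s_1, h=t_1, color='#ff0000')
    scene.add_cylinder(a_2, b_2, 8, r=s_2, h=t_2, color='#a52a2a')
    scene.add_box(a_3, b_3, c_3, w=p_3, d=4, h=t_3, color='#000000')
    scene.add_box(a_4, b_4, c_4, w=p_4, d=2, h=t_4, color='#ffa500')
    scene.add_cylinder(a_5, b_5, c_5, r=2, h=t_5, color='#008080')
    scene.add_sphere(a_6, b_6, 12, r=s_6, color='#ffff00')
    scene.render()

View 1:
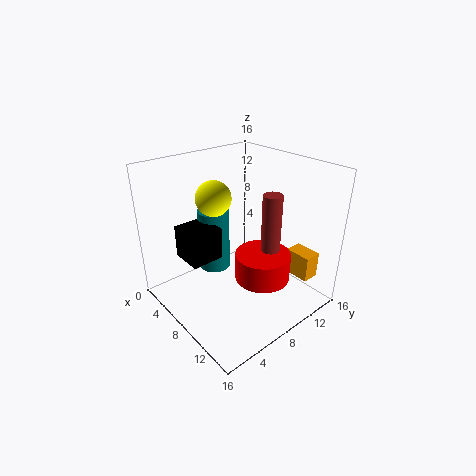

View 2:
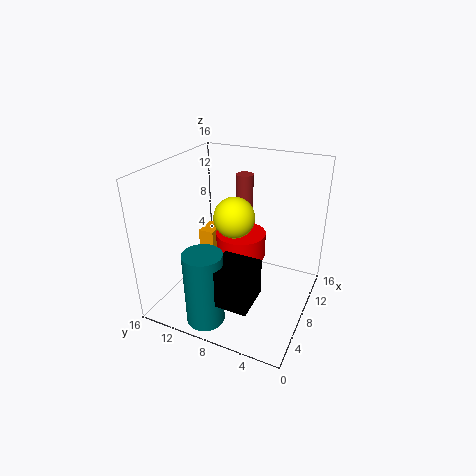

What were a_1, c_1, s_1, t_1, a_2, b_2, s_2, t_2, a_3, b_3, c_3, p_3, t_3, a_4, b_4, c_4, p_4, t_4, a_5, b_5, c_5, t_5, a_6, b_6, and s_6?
a_1 = 11
c_1 = 4
s_1 = 3
t_1 = 3
a_2 = 12
b_2 = 9
s_2 = 1
t_2 = 6
a_3 = 1
b_3 = 4
c_3 = 4
p_3 = 4
t_3 = 4
a_4 = 11
b_4 = 13
c_4 = 3
p_4 = 3
t_4 = 3
a_5 = 2
b_5 = 9
c_5 = 1
t_5 = 8
a_6 = 5
b_6 = 7
s_6 = 2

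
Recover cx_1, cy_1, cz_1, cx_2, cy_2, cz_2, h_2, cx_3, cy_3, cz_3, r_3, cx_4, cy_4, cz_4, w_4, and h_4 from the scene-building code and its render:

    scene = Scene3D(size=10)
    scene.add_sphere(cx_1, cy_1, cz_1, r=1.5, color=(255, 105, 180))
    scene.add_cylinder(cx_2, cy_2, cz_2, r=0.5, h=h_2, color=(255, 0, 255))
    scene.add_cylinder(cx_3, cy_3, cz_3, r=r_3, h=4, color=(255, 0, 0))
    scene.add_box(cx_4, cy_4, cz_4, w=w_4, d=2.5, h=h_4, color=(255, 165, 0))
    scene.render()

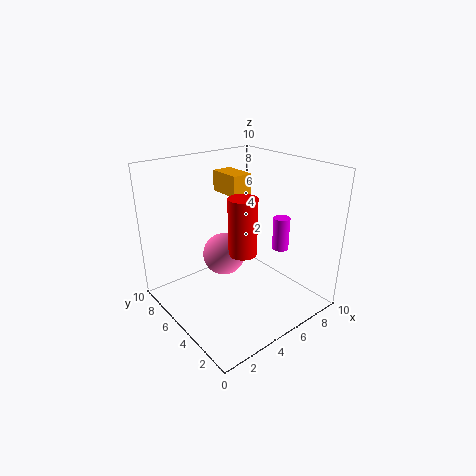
cx_1 = 4.5
cy_1 = 6
cz_1 = 3.5
cx_2 = 5.5
cy_2 = 1.5
cz_2 = 5.5
h_2 = 2
cx_3 = 5
cy_3 = 4.5
cz_3 = 4
r_3 = 1
cx_4 = 5.5
cy_4 = 6
cz_4 = 7.5
w_4 = 1.5
h_4 = 1.5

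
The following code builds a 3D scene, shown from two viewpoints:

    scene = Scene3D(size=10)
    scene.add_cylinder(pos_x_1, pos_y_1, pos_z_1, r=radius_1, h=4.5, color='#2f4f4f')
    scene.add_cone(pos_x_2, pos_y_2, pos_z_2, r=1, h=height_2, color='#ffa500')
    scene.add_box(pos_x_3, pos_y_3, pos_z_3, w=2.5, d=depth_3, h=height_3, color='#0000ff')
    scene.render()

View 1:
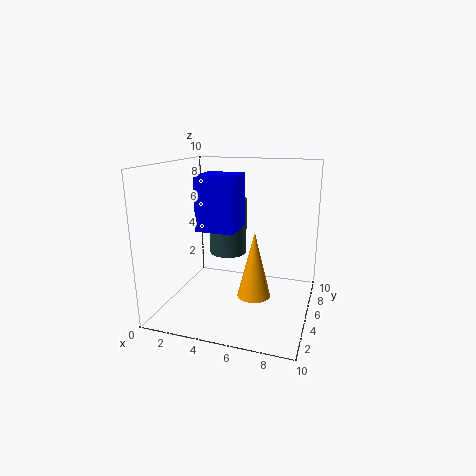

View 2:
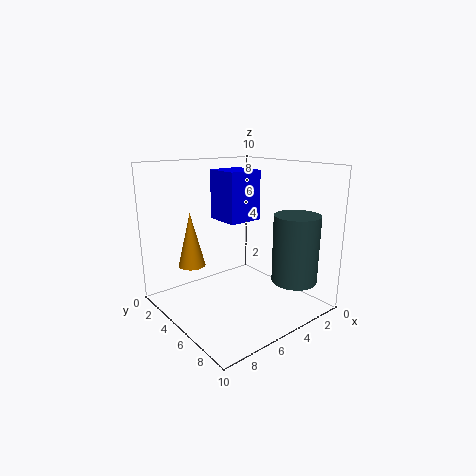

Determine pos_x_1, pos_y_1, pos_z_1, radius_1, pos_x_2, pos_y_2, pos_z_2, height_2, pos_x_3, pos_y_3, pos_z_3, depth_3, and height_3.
pos_x_1 = 3; pos_y_1 = 8.5; pos_z_1 = 2.5; radius_1 = 1.5; pos_x_2 = 7; pos_y_2 = 2; pos_z_2 = 2.5; height_2 = 4; pos_x_3 = 3; pos_y_3 = 2.5; pos_z_3 = 6; depth_3 = 2.5; height_3 = 3.5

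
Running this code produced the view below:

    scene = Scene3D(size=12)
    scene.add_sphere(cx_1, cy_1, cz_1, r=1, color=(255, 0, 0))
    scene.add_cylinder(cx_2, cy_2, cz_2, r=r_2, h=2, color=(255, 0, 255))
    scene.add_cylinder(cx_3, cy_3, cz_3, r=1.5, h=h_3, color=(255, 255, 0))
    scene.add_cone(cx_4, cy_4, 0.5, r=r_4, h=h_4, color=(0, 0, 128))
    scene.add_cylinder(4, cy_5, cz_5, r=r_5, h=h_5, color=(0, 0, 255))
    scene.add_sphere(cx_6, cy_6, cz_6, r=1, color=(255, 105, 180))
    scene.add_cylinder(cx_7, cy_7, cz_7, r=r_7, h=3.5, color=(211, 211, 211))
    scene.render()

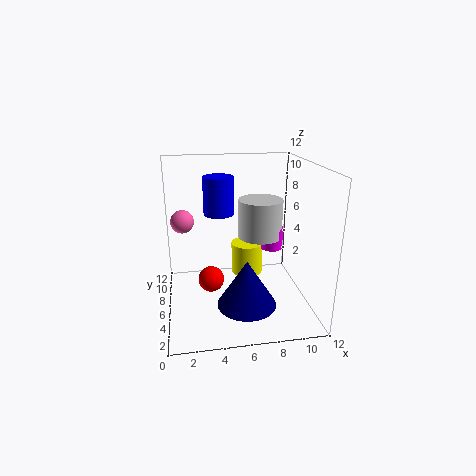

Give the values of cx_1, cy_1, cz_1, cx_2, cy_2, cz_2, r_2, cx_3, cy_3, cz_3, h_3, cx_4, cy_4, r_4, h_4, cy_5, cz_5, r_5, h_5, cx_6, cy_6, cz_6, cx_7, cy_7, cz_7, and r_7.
cx_1 = 3.5
cy_1 = 4
cz_1 = 3.5
cx_2 = 9.5
cy_2 = 8
cz_2 = 4
r_2 = 1
cx_3 = 7.5
cy_3 = 9.5
cz_3 = 1
h_3 = 3
cx_4 = 6.5
cy_4 = 4.5
r_4 = 2.5
h_4 = 4
cy_5 = 2
cz_5 = 9.5
r_5 = 1
h_5 = 2.5
cx_6 = 1.5
cy_6 = 8
cz_6 = 7
cx_7 = 8.5
cy_7 = 8.5
cz_7 = 5
r_7 = 2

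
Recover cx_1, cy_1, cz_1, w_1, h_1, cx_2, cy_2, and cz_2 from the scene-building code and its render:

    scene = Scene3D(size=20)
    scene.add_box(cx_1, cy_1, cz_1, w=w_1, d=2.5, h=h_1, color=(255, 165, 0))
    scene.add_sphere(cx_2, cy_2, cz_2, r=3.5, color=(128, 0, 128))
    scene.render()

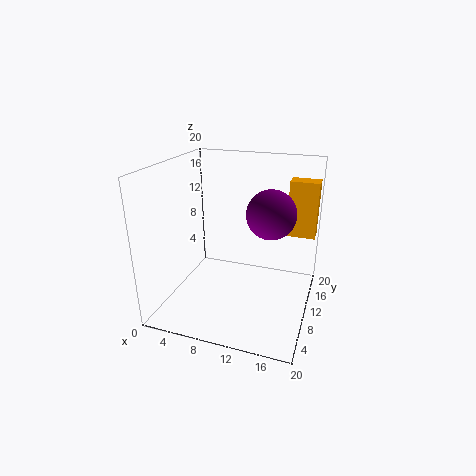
cx_1 = 16
cy_1 = 14
cz_1 = 9.5
w_1 = 4
h_1 = 8
cx_2 = 14
cy_2 = 12.5
cz_2 = 13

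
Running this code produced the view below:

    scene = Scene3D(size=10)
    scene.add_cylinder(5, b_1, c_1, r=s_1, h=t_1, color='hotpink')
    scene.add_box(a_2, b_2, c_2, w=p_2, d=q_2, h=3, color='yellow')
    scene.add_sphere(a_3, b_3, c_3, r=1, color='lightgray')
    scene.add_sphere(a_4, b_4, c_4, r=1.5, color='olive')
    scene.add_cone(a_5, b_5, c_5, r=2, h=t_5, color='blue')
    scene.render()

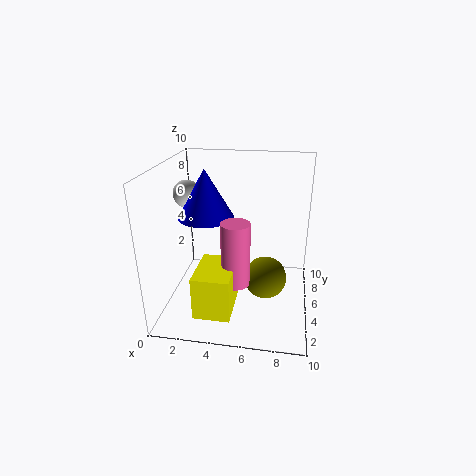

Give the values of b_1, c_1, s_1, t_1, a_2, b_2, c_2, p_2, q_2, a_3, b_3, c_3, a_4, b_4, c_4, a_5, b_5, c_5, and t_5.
b_1 = 4
c_1 = 2
s_1 = 1
t_1 = 4.5
a_2 = 2.5
b_2 = 1.5
c_2 = 0.5
p_2 = 2.5
q_2 = 3.5
a_3 = 1
b_3 = 6.5
c_3 = 7.5
a_4 = 7
b_4 = 5
c_4 = 2
a_5 = 2.5
b_5 = 6
c_5 = 6
t_5 = 3.5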